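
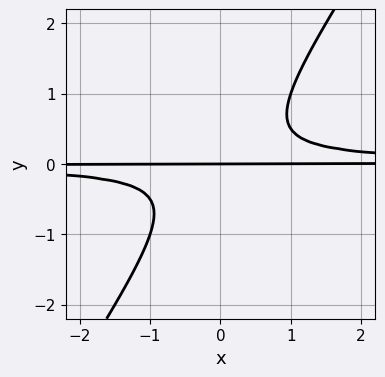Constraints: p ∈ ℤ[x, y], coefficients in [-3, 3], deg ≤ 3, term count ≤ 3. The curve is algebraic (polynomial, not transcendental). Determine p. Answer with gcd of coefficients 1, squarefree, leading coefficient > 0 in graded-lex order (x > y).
Degree: the shape is more complex than any degree-2 curve, so deg p = 3.
Checking where it meets the axes: it meets the y-axis at y = 0 (among the integer gridlines); every point of the x-axis in the box is on the curve.
Assembling these constraints gives the stated polynomial.

3*x*y^2 - 2*y^3 - y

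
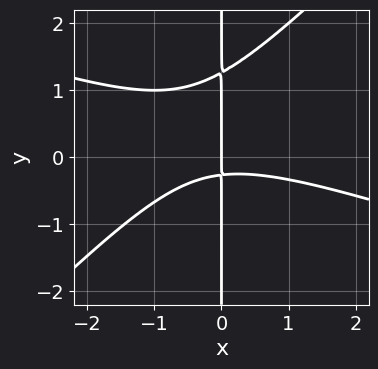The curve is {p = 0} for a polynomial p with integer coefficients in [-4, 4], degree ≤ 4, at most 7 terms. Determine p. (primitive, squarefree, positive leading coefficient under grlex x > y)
x^3 + 2*x^2*y - 3*x*y^2 + 3*x*y + x

(a) The degree is 3 — no degree-2 curve has this shape.
(b) Against the integer gridlines: it meets the x-axis at x = 0 (among the integer gridlines); the visible y-axis segment lies entirely on the curve.
(c) Putting this together gives p.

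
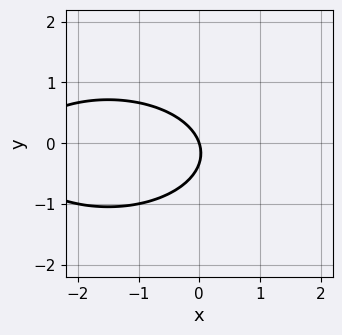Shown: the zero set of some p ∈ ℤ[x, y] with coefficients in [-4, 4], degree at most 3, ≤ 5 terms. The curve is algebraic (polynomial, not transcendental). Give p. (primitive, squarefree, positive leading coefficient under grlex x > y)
x^2 + 3*y^2 + 3*x + y

(a) deg p = 2. No degree-1 curve has this shape.
(b) Against the integer gridlines: it meets the y-axis at y = 0 (among the integer gridlines); it meets the x-axis at x = 0 (among the integer gridlines).
(c) Assembling these constraints gives the stated polynomial.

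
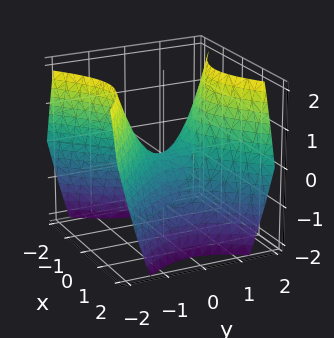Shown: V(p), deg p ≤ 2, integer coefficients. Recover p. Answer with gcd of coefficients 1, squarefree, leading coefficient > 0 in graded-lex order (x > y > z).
x^2 - y^2 + z

(a) deg p = 2.
(b) Symmetries: the y ↦ −y reflection is a symmetry, so y appears only in even powers; it's symmetric under x → −x, forcing even powers of x.
(c) Reading off the gridlines: it crosses the y-axis at the gridline y = 0; one z-axis crossing is at z = 0; it meets the x-axis at x = 0 (among the integer gridlines).
(d) Matching integer coefficients to the picture gives p.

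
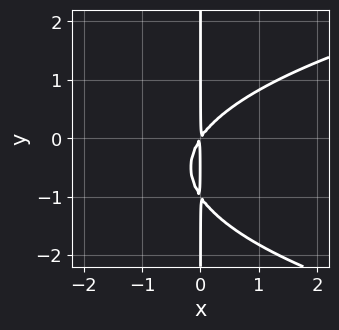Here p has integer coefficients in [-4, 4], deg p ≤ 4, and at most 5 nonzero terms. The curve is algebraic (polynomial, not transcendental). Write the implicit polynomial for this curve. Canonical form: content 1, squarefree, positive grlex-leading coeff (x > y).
2*x*y^2 - 3*x^2 + 2*x*y

(a) Degree: the shape is more complex than any degree-2 curve, so deg p = 3.
(b) From the axis intercepts and sections: the visible y-axis segment lies entirely on the curve.
(c) Assembling these constraints gives the stated polynomial.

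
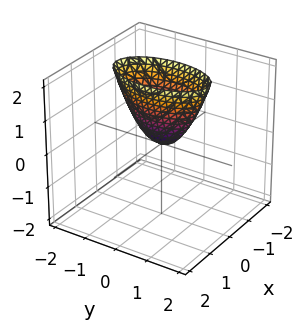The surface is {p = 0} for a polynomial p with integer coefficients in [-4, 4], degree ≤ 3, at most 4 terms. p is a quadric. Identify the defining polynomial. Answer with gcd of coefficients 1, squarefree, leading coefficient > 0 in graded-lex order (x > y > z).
3*x^2 + y^2 - z

1. Degree: a single bowl opening along one axis; a quadric, so deg p = 2.
2. Symmetries: it's symmetric under x → −x, forcing even powers of x; mirror symmetry y ↦ −y ⇒ only even powers of y.
3. Checking where it meets the axes: one z-axis crossing is at z = 0; it crosses the y-axis at the gridline y = 0; it meets the x-axis at x = 0 (among the integer gridlines).
4. Together with the visible shape, these determine p as stated.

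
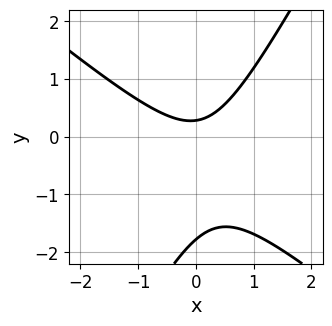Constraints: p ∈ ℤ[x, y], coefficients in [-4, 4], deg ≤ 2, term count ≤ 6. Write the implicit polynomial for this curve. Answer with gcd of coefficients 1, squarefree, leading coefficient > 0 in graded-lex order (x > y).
(a) The degree is 2 — no degree-1 curve has this shape.
(b) Checking where it meets the axes: the curve avoids every integer x-axis point in the box.
(c) These observations pin down the coefficients.

3*x^2 + 2*x*y - 2*y^2 - 3*y + 1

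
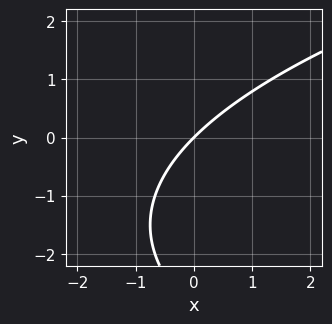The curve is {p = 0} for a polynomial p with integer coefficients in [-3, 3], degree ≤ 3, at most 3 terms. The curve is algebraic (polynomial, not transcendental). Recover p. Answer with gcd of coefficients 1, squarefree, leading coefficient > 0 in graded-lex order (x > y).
y^2 - 3*x + 3*y

First, the degree is 2 — no degree-1 curve has this shape.
Next, against the integer gridlines: one y-axis crossing is at y = 0; one x-axis crossing is at x = 0.
Finally, together with the visible shape, these determine p as stated.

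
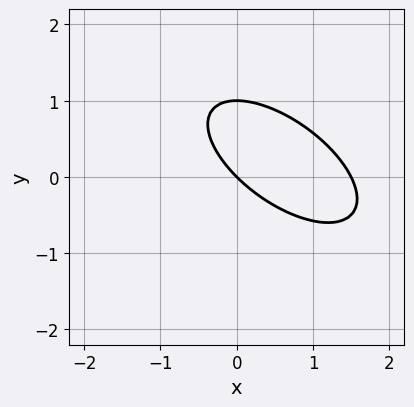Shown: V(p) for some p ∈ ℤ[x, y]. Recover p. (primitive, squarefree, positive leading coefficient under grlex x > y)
1. deg p = 2. No degree-1 curve has this shape.
2. Reading off the gridlines: it meets the x-axis at x = 0 (among the integer gridlines); among the integer gridlines, it crosses the y-axis at y ∈ {0, 1}.
3. Solving for integer coefficients yields p as stated.

2*x^2 + 3*x*y + 3*y^2 - 3*x - 3*y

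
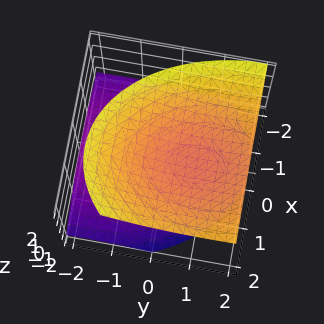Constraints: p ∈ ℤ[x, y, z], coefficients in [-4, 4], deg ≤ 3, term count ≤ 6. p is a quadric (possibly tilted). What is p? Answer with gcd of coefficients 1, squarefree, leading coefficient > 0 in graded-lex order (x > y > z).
2*x^2 - x*z + y^2 - 2*y*z - 3*z^2 + 2

There are 2 components.
Degree: no degree-1 surface has this shape, so deg p = 2.
From the visible intercepts: the surface avoids every integer y-axis point in the box; it misses every integer gridline on the x-axis.
The integer polynomial consistent with all of this is the stated p.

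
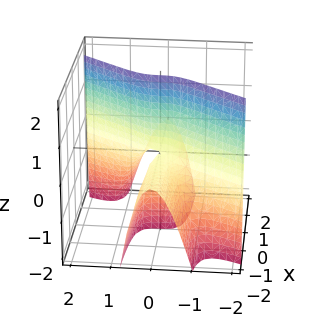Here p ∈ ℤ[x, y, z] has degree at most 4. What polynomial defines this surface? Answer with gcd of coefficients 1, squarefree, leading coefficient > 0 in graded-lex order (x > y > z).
3*x*y^2 - 2*y^3 + x*z

deg p = 3.
From the axis intercepts and sections: the visible z-axis segment lies entirely on the surface; every point of the x-axis in the box is on the surface.
Solving for integer coefficients yields p as stated.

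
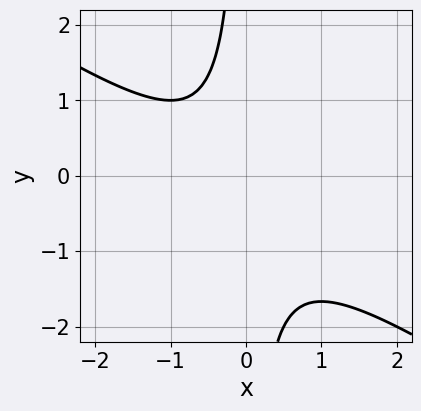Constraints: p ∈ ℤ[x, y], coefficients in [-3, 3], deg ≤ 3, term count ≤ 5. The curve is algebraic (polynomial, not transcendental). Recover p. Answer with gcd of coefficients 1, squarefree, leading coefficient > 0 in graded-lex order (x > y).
2*x^2 + 3*x*y + x + 2

(a) The degree is 2 — the shape is more complex than any degree-1 curve.
(b) From the visible intercepts: the curve avoids every integer x-axis point in the box; it misses every integer gridline on the y-axis.
(c) Fitting integer coefficients to these (and the overall shape) gives p.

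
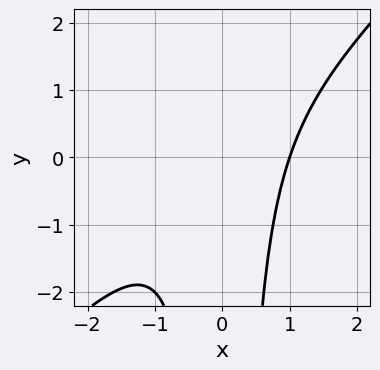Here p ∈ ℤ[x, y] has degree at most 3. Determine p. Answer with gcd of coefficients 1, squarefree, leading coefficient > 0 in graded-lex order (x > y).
x^3 - x^2*y - 1

1. The degree is 3 — the shape is more complex than any degree-2 curve.
2. Reading off the gridlines: one x-axis crossing is at x = 1; it misses every integer gridline on the y-axis.
3. Putting this together gives p.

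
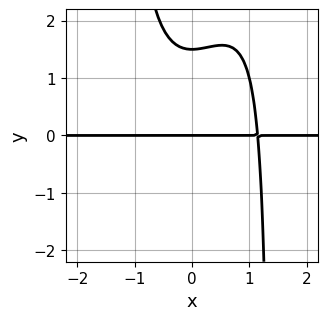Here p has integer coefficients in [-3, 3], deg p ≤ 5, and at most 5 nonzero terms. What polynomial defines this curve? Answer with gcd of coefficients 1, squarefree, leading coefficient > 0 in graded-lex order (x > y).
1. Degree: no degree-3 curve has this shape, so deg p = 4.
2. From the axis intercepts and sections: the visible x-axis segment lies entirely on the curve; it meets the y-axis at y = 0 (among the integer gridlines).
3. These observations pin down the coefficients.

2*x^3*y - x^2*y^2 + 2*y^2 - 3*y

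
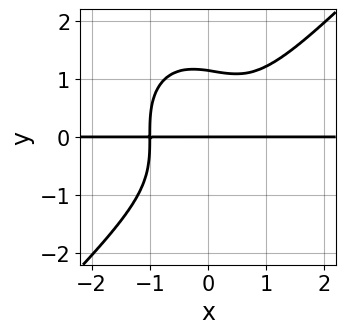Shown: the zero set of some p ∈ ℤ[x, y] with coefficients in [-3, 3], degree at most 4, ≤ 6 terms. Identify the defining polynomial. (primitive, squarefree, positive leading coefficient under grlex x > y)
1. deg p = 4.
2. Against the integer gridlines: every point of the x-axis in the box is on the curve; one y-axis crossing is at y = 0.
3. Putting this together gives p.

3*x^3*y - x^2*y^2 - 2*y^4 - x*y^2 + 3*y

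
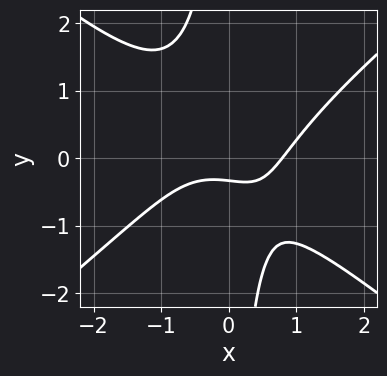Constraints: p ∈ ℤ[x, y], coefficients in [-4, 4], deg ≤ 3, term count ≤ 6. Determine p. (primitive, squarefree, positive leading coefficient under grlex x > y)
2*x^3 - 3*x*y^2 - 3*y - 1

First, the degree is 3 — no degree-2 curve has this shape.
Finally, matching integer coefficients to the picture gives p.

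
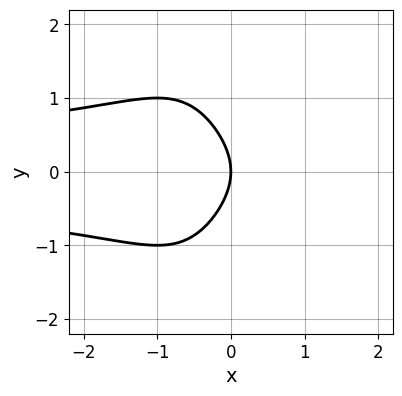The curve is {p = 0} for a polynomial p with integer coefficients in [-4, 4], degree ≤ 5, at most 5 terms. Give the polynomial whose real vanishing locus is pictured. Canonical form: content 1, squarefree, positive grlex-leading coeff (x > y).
2*x^2*y^2 + x*y^2 + 2*y^2 + 3*x

(a) Degree: no degree-3 curve has this shape, so deg p = 4.
(b) Symmetries: it's symmetric under y → −y, forcing even powers of y.
(c) Against the integer gridlines: it crosses the y-axis at the gridline y = 0; it crosses the x-axis at the gridline x = 0.
(d) Together with the visible shape, these determine p as stated.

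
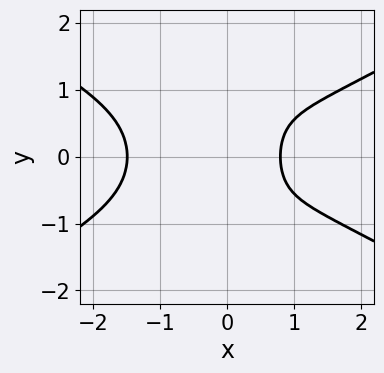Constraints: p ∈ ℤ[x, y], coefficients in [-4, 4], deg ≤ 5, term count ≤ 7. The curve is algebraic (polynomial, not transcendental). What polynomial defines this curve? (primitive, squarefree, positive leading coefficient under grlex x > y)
The degree is 4 — a generic line meets the curve in up to 4 points.
Symmetries: mirror symmetry y ↦ −y ⇒ only even powers of y.
Against the integer gridlines: the curve avoids every integer y-axis point in the box.
Matching integer coefficients to the picture gives p.

x^4 - 3*x^2*y^2 - y^4 + 2*x - 2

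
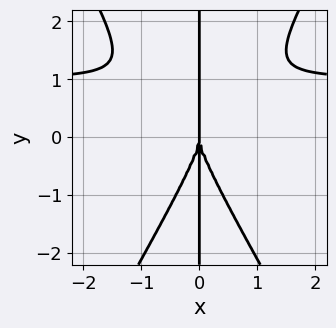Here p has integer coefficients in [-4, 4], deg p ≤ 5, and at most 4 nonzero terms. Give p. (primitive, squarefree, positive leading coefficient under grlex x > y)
1. Degree: the shape is more complex than any degree-3 curve, so deg p = 4.
2. From the visible intercepts: the visible y-axis segment lies entirely on the curve; it crosses the x-axis at the gridline x = 0.
3. Fitting integer coefficients to these (and the overall shape) gives p.

3*x^3*y - x*y^3 - 3*x^3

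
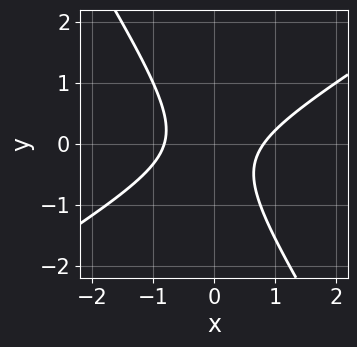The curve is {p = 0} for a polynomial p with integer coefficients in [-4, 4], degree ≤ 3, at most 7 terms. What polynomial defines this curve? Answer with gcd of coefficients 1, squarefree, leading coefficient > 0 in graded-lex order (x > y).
3*x^2 - 3*x*y - 3*y^2 - y - 2

(a) Degree: no degree-1 curve has this shape, so deg p = 2.
(b) From the axis intercepts and sections: the curve avoids every integer y-axis point in the box.
(c) These observations pin down the coefficients.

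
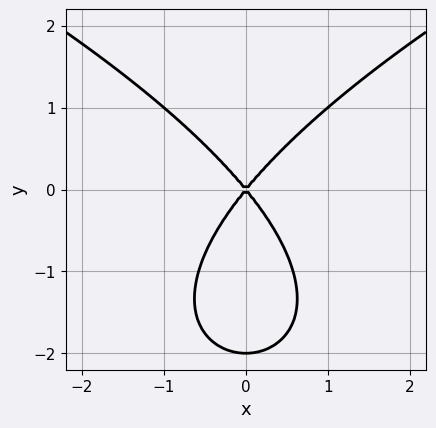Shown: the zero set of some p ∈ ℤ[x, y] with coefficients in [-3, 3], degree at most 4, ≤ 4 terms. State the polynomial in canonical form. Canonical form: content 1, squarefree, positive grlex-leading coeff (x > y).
y^3 - 3*x^2 + 2*y^2

The degree is 3 — no degree-2 curve has this shape.
Symmetries: it's symmetric under x → −x, forcing even powers of x.
Checking where it meets the axes: the y-axis gridline crossings are at y ∈ {-2, 0}; it crosses the x-axis at the gridline x = 0.
Putting this together gives p.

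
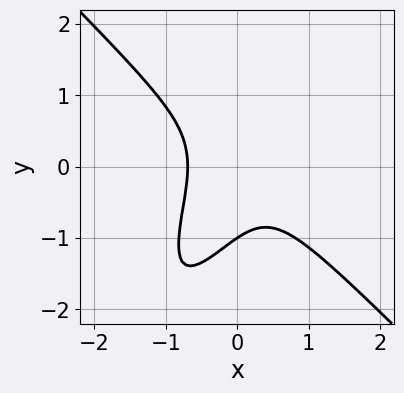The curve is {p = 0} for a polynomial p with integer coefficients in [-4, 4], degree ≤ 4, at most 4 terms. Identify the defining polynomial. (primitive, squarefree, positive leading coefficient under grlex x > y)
Degree: the shape is more complex than any degree-2 curve, so deg p = 3.
Against the integer gridlines: it crosses the y-axis at the gridline y = -1.
Solving for integer coefficients yields p as stated.

3*x^3 - 2*x*y^2 + y^3 + 1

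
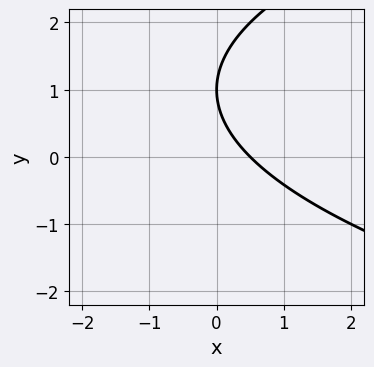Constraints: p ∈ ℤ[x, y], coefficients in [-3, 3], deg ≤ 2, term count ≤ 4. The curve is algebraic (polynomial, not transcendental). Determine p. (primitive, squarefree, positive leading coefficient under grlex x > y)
(a) deg p = 2.
(b) Checking where it meets the axes: it crosses the y-axis at the gridline y = 1.
(c) Putting this together gives p.

y^2 - 2*x - 2*y + 1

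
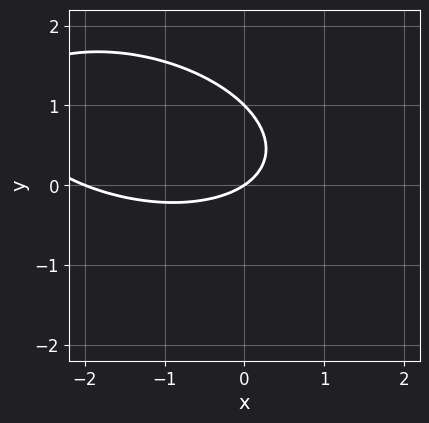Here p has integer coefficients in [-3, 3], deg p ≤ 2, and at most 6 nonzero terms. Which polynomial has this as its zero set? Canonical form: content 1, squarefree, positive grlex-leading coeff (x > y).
x^2 + x*y + 3*y^2 + 2*x - 3*y

(a) Degree: no degree-1 curve has this shape, so deg p = 2.
(b) Checking where it meets the axes: among the integer gridlines, it crosses the x-axis at x ∈ {-2, 0}; the y-axis gridline crossings are at y ∈ {0, 1}.
(c) Fitting integer coefficients to these (and the overall shape) gives p.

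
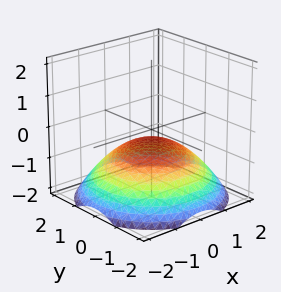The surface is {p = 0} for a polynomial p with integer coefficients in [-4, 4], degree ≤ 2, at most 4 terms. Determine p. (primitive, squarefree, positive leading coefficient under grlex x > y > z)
1. The degree is 2 — the shape is more complex than any degree-1 surface.
2. Symmetries: the z-axis is an axis of rotation, so x and y enter only as x² + y².
3. Against the integer gridlines: a circular section at z = -1 has radius between 1 and 2; it misses every integer gridline on the y-axis; the surface avoids every integer x-axis point in the box.
4. Matching integer coefficients to the picture gives p.

x^2 + y^2 + 3*z + 1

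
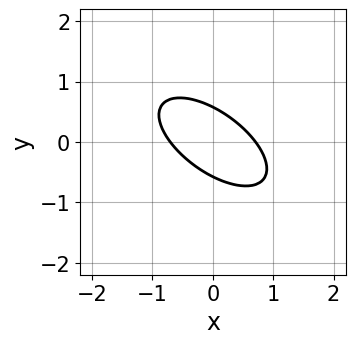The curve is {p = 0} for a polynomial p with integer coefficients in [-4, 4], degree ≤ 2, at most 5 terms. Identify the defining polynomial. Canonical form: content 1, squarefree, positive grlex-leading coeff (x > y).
1. The degree is 2 — a generic line meets the curve in up to 2 points.
2. The integer polynomial consistent with all of this is the stated p.

2*x^2 + 3*x*y + 3*y^2 - 1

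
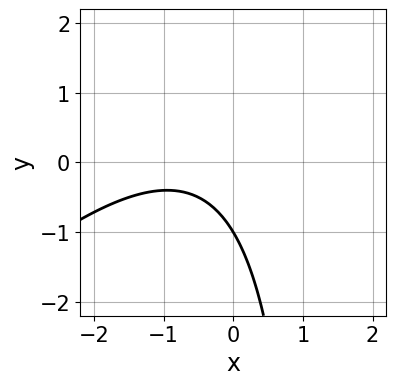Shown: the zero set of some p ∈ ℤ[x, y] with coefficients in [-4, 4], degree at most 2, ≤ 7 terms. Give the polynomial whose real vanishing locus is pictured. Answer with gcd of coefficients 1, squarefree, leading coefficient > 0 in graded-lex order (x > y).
2*x^2 - 2*x*y + 3*x + 3*y + 3

Degree: no degree-1 curve has this shape, so deg p = 2.
From the visible intercepts: it crosses the y-axis at the gridline y = -1; it misses every integer gridline on the x-axis.
Putting this together gives p.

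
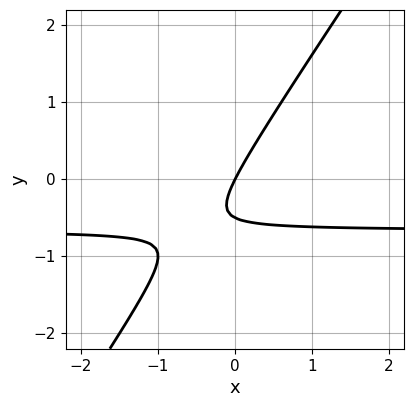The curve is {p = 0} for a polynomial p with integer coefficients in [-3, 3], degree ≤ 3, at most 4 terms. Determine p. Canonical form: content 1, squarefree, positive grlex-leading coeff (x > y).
3*x*y - 2*y^2 + 2*x - y

(a) deg p = 2. A generic line meets the curve in up to 2 points.
(b) From the visible intercepts: it crosses the y-axis at the gridline y = 0; it meets the x-axis at x = 0 (among the integer gridlines).
(c) Putting this together gives p.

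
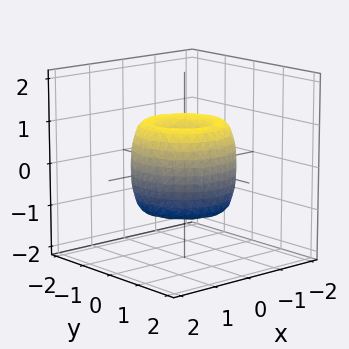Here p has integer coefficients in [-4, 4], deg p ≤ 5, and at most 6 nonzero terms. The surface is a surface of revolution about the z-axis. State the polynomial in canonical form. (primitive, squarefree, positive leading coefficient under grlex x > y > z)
First, the degree is 4 — no degree-3 surface has this shape.
Next, by symmetry, the surface is invariant under rotation about z: p = q(x² + y², z).
Next, observable constraints: it meets the z-axis at z = 0 (among the integer gridlines); it meets the y-axis at y = 0 (among the integer gridlines).
Finally, these observations pin down the coefficients.

2*x^4 + 4*x^2*y^2 + 2*y^4 - 3*x^2 - 3*y^2 + z^2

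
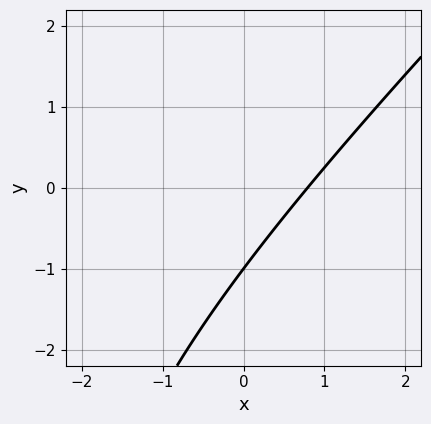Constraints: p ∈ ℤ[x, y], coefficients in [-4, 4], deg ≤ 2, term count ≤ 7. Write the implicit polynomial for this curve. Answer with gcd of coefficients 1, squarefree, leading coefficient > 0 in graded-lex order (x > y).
x^2 - x*y + 3*x - 3*y - 3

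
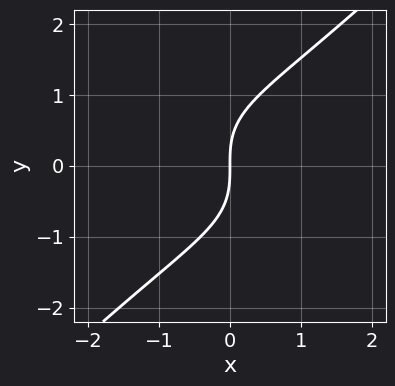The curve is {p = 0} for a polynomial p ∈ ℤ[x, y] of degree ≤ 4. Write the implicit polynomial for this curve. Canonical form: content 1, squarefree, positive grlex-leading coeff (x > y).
The degree is 3 — no degree-2 curve has this shape.
From the visible intercepts: one y-axis crossing is at y = 0; it meets the x-axis at x = 0 (among the integer gridlines).
Putting this together gives p.

x^2*y - y^3 + 2*x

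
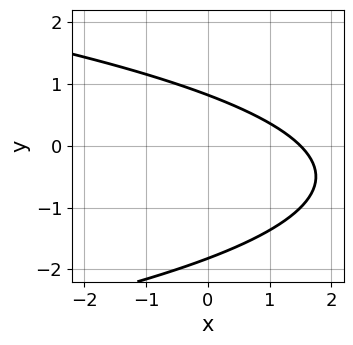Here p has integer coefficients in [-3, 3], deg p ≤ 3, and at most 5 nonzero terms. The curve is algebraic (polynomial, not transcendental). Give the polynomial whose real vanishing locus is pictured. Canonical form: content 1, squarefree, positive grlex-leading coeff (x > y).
2*y^2 + 2*x + 2*y - 3

(a) deg p = 2.
(b) Putting this together gives p.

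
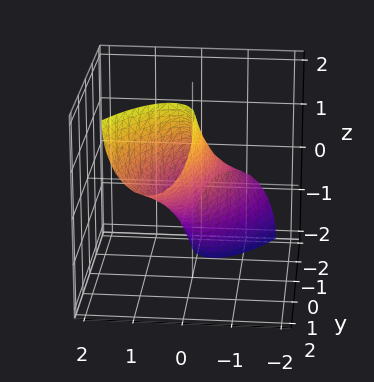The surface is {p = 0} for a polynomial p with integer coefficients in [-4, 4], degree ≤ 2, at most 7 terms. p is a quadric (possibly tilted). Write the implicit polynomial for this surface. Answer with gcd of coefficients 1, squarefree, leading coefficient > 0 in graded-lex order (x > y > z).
3*x^2 - 2*x*y + y^2 - 2*y*z + z^2 - 1

(a) Degree: a generic line meets the surface in up to 2 points, so deg p = 2.
(b) Reading off the gridlines: among the integer gridlines, it crosses the z-axis at z ∈ {-1, 1}; the y-axis gridline crossings are at y ∈ {-1, 1}.
(c) Fitting integer coefficients to these (and the overall shape) gives p.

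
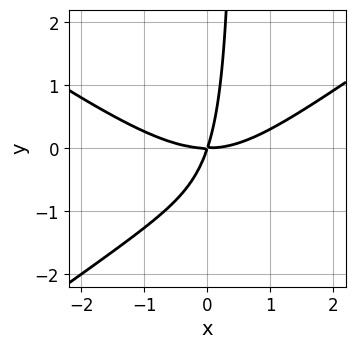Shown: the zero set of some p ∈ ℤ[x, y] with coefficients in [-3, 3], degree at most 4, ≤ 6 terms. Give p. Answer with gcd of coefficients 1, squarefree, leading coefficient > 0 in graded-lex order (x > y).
First, deg p = 3. The shape is more complex than any degree-2 curve.
Next, against the integer gridlines: it crosses the x-axis at the gridline x = 0; one y-axis crossing is at y = 0.
Finally, putting this together gives p.

x^3 - 2*x*y^2 - 3*x*y + y^2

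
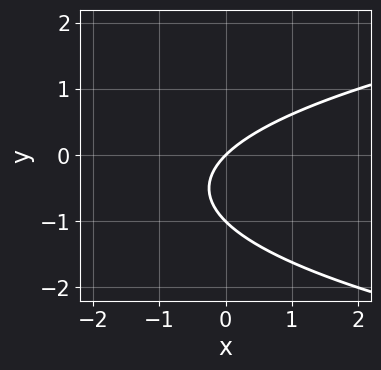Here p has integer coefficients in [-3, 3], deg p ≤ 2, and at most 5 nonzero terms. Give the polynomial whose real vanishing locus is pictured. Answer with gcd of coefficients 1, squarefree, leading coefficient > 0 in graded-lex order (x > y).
y^2 - x + y

(a) The degree is 2 — the shape is more complex than any degree-1 curve.
(b) Checking where it meets the axes: one x-axis crossing is at x = 0; among the integer gridlines, it crosses the y-axis at y ∈ {-1, 0}.
(c) Matching integer coefficients to the picture gives p.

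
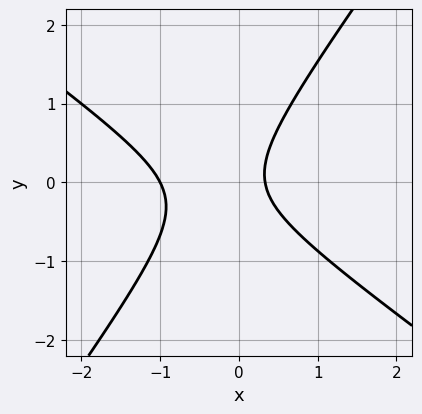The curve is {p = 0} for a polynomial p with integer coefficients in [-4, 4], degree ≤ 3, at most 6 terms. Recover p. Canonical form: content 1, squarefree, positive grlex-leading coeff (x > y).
3*x^2 + 2*x*y - 3*y^2 + 2*x - 1

(a) The degree is 2 — a generic line meets the curve in up to 2 points.
(b) From the axis intercepts and sections: one x-axis crossing is at x = -1; it misses every integer gridline on the y-axis.
(c) Matching integer coefficients to the picture gives p.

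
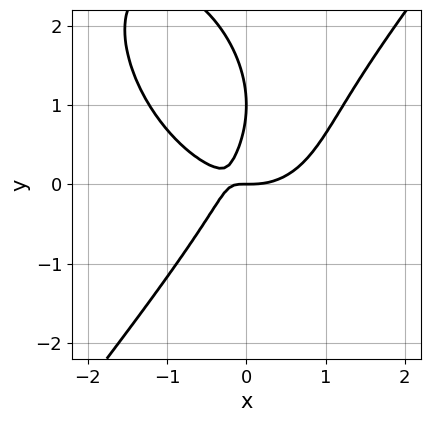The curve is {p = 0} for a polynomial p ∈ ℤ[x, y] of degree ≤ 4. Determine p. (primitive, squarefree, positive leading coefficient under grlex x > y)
2*x^3 - y^3 - 3*x*y + 2*y^2 - y

The degree is 3 — a generic line meets the curve in up to 3 points.
Checking where it meets the axes: it meets the x-axis at x = 0 (among the integer gridlines); among the integer gridlines, it crosses the y-axis at y ∈ {0, 1}.
Assembling these constraints gives the stated polynomial.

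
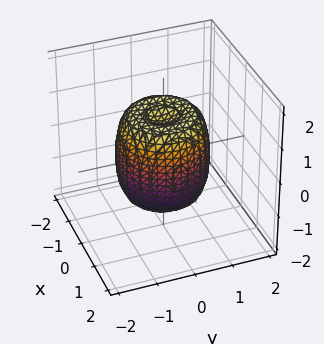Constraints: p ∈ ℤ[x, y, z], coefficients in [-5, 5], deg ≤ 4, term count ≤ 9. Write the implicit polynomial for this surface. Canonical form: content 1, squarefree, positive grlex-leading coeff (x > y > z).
2*x^4 + 4*x^2*y^2 + 2*y^4 - 2*x^2 - 2*y^2 + z^2 - 1

1. The degree is 4 — a generic line meets the surface in up to 4 points.
2. Symmetries: rotational symmetry about the z-axis ⇒ p depends on x, y only through x² + y².
3. From the axis intercepts and sections: a circular section at z = 0 has radius between 1 and 2; among the integer gridlines, it crosses the z-axis at z ∈ {-1, 1}.
4. Putting this together gives p.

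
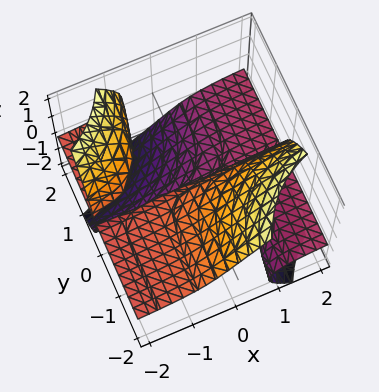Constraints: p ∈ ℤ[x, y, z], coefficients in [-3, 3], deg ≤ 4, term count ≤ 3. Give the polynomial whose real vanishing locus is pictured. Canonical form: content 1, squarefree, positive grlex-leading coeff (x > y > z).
1. I count 3 distinct pieces. Treating them together as one polynomial.
2. deg p = 3. No degree-2 surface has this shape.
3. Checking where it meets the axes: one y-axis crossing is at y = 0; every point of the x-axis in the box is on the surface.
4. Assembling these constraints gives the stated polynomial.

2*x*y*z + z^3 + y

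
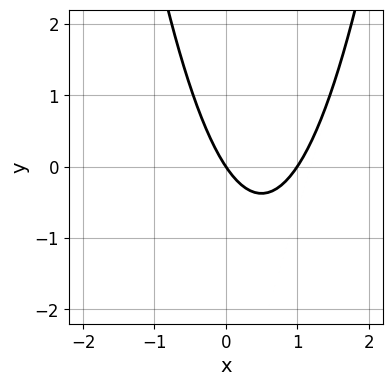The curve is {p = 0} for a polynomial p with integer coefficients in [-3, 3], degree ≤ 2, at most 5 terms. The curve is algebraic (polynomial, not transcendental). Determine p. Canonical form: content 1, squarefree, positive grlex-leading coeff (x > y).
3*x^2 - 3*x - 2*y

1. Degree: no degree-1 curve has this shape, so deg p = 2.
2. Checking where it meets the axes: one y-axis crossing is at y = 0; the x-axis gridline crossings are at x ∈ {0, 1}.
3. Together with the visible shape, these determine p as stated.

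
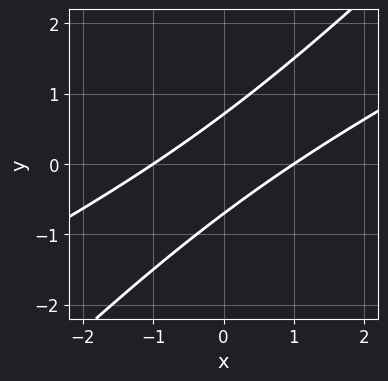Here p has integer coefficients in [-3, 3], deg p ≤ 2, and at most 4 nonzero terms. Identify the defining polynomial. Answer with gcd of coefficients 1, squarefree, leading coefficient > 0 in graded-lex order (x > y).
1. Degree: the shape is more complex than any degree-1 curve, so deg p = 2.
2. Against the integer gridlines: among the integer gridlines, it crosses the x-axis at x ∈ {-1, 1}.
3. The integer polynomial consistent with all of this is the stated p.

x^2 - 3*x*y + 2*y^2 - 1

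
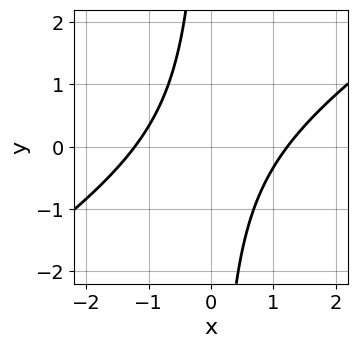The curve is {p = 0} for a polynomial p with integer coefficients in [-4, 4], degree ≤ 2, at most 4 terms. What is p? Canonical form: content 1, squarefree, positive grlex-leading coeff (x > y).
First, the degree is 2 — the shape is more complex than any degree-1 curve.
Then, reading off the gridlines: no y-intercept at any integer in the box.
Finally, assembling these constraints gives the stated polynomial.

2*x^2 - 3*x*y - 3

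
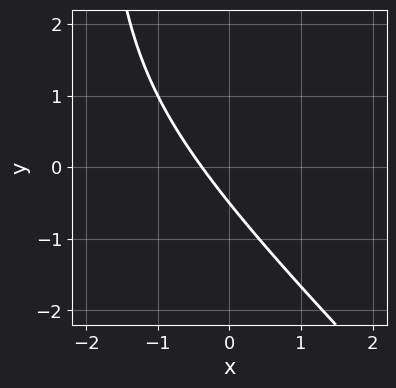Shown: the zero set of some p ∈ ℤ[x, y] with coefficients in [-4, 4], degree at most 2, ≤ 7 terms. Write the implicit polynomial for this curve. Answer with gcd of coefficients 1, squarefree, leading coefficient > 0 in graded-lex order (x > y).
Degree: a generic line meets the curve in up to 2 points, so deg p = 2.
Putting this together gives p.

x^2 + x*y + 3*x + 2*y + 1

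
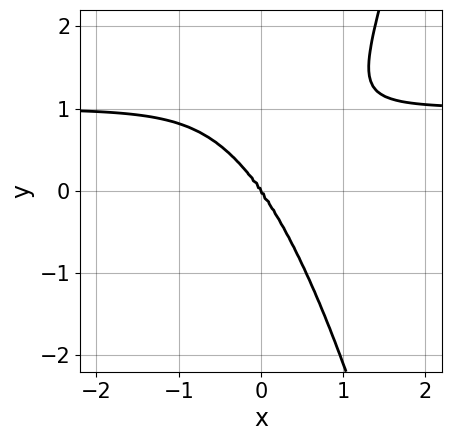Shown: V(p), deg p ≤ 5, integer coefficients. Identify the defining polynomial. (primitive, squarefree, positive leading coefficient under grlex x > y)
(a) deg p = 4.
(b) Reading off the gridlines: it meets the x-axis at x = 0 (among the integer gridlines); it meets the y-axis at y = 0 (among the integer gridlines).
(c) The integer polynomial consistent with all of this is the stated p.

3*x^3*y - 3*x^3 - y^3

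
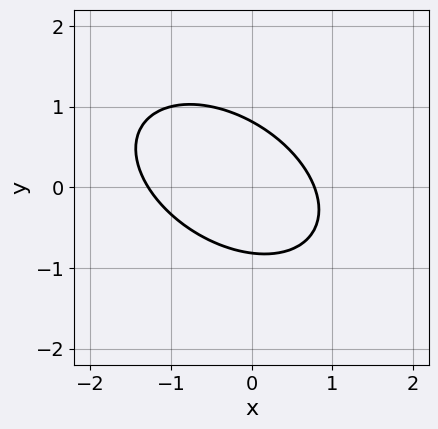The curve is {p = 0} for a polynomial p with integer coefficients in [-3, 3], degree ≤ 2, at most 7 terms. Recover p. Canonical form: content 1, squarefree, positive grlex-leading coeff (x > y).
deg p = 2. A generic line meets the curve in up to 2 points.
Solving for integer coefficients yields p as stated.

2*x^2 + 2*x*y + 3*y^2 + x - 2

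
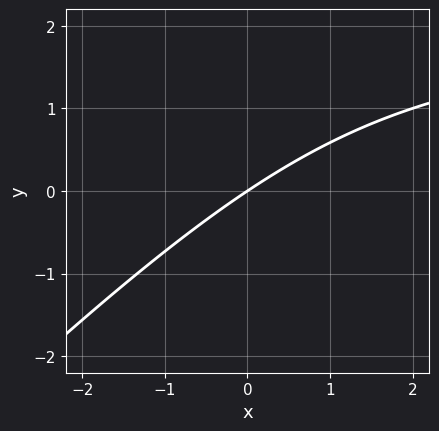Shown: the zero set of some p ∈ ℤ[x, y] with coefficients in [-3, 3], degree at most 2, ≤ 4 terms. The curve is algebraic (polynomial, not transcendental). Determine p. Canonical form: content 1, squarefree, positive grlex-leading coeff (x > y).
First, the degree is 2 — the shape is more complex than any degree-1 curve.
Then, from the axis intercepts and sections: one x-axis crossing is at x = 0; it crosses the y-axis at the gridline y = 0.
Finally, assembling these constraints gives the stated polynomial.

x*y - y^2 - 2*x + 3*y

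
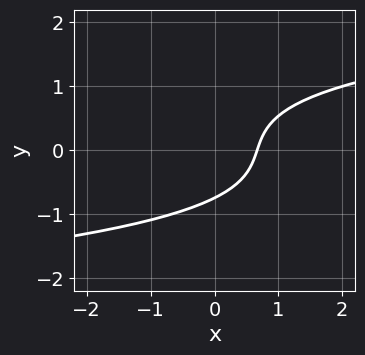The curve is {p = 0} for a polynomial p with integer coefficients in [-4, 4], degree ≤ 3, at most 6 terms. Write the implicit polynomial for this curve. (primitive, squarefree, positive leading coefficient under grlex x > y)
3*y^3 - 3*x + y + 2

The degree is 3 — no degree-2 curve has this shape.
Putting this together gives p.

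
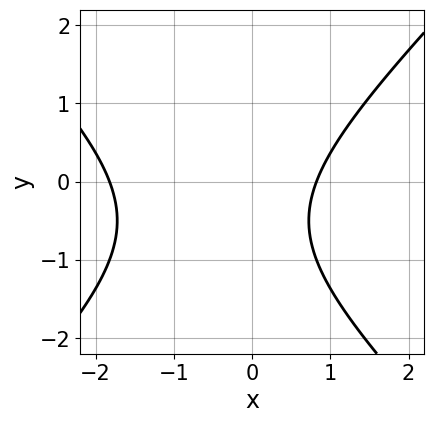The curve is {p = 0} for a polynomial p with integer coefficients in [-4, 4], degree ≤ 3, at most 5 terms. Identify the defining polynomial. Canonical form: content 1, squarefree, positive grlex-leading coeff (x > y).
2*x^2 - 2*y^2 + 2*x - 2*y - 3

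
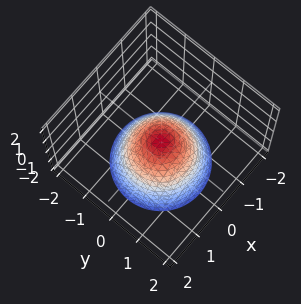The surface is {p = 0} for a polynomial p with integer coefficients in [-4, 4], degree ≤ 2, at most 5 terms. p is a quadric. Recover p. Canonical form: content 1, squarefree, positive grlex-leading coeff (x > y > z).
x^2 + y^2 + z

1. The degree is 2 — a paraboloid; a quadric.
2. Symmetry: every cross-section ⟂ z is a circle, so x, y appear only via x² + y².
3. Observable constraints: a circular section at z = -1 has radius exactly 1; it meets the y-axis at y = 0 (among the integer gridlines).
4. Matching integer coefficients to the picture gives p.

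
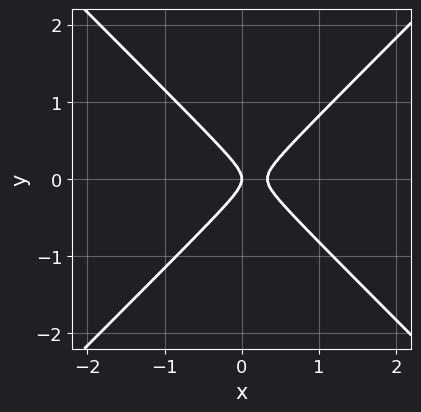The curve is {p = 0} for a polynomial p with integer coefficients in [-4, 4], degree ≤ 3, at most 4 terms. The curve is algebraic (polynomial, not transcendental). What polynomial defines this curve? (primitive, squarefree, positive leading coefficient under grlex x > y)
3*x^2 - 3*y^2 - x

First, deg p = 2. A generic line meets the curve in up to 2 points.
Next, symmetries: it's symmetric under y → −y, forcing even powers of y.
Next, observable constraints: it meets the x-axis at x = 0 (among the integer gridlines); it meets the y-axis at y = 0 (among the integer gridlines).
Finally, putting this together gives p.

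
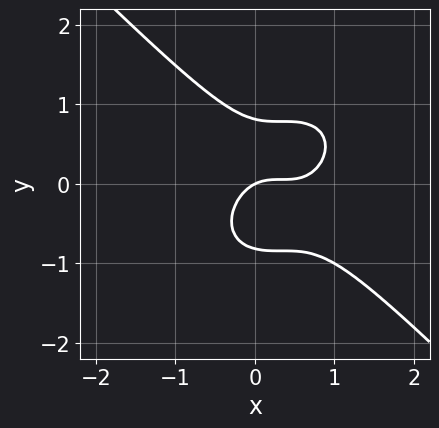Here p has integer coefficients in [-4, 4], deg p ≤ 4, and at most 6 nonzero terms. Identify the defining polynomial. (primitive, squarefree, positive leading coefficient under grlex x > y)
Degree: the shape is more complex than any degree-2 curve, so deg p = 3.
Observable constraints: one x-axis crossing is at x = 0; it meets the y-axis at y = 0 (among the integer gridlines).
The integer polynomial consistent with all of this is the stated p.

3*x^3 + 3*y^3 - 3*x^2 + x - 2*y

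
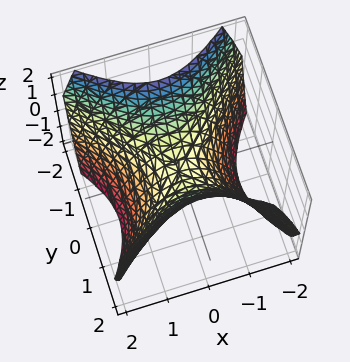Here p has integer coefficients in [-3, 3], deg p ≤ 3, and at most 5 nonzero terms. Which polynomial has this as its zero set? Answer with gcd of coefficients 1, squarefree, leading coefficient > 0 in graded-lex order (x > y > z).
x^2 - y^2 + z

First, deg p = 2. A saddle surface; a quadric.
Then, symmetries: mirror symmetry x ↦ −x ⇒ only even powers of x; mirror symmetry y ↦ −y ⇒ only even powers of y.
Next, against the integer gridlines: it crosses the y-axis at the gridline y = 0; it meets the z-axis at z = 0 (among the integer gridlines); it crosses the x-axis at the gridline x = 0.
Finally, solving for integer coefficients yields p as stated.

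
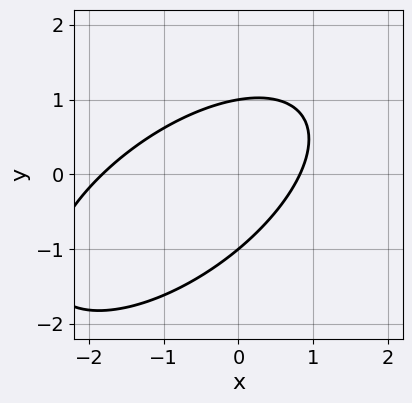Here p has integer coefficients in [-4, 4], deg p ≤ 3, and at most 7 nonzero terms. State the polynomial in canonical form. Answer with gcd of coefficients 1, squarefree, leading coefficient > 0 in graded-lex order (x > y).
2*x^2 - 3*x*y + 3*y^2 + 2*x - 3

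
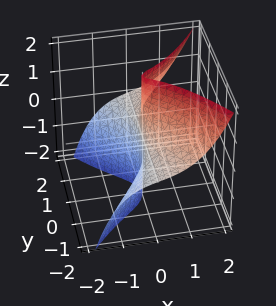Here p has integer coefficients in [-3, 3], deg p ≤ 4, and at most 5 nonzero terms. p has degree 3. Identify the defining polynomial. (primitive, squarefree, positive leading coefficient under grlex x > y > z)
(a) The degree is 3 — the shape is more complex than any degree-2 surface.
(b) Observable constraints: every point of the z-axis in the box is on the surface; every point of the y-axis in the box is on the surface.
(c) Together with the visible shape, these determine p as stated.

2*x^3 - 2*y^2*z - x*z + 3*x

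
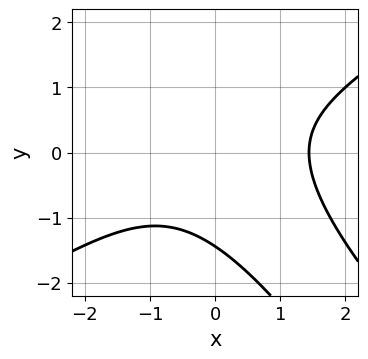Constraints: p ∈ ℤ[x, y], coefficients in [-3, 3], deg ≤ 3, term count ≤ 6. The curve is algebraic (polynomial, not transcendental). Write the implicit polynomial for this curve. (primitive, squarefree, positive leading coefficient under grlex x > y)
(a) deg p = 3. No degree-2 curve has this shape.
(b) Solving for integer coefficients yields p as stated.

x^3 - 2*x*y^2 - y^3 - 3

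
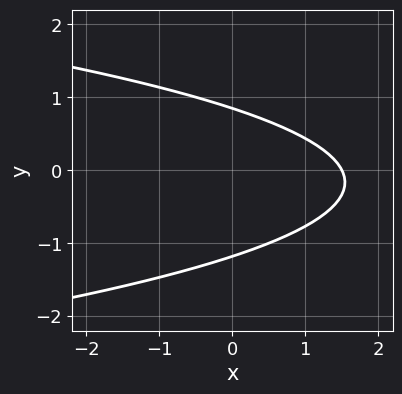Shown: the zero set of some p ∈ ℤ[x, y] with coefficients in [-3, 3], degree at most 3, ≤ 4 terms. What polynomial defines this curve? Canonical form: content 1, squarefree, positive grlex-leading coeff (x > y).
3*y^2 + 2*x + y - 3

(a) deg p = 2. A generic line meets the curve in up to 2 points.
(b) Putting this together gives p.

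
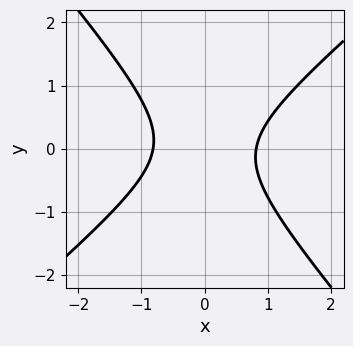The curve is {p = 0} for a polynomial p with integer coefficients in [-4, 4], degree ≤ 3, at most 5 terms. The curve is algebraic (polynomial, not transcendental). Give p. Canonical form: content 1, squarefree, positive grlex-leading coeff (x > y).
3*x^2 - x*y - 3*y^2 - 2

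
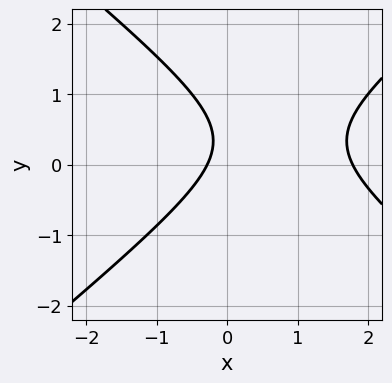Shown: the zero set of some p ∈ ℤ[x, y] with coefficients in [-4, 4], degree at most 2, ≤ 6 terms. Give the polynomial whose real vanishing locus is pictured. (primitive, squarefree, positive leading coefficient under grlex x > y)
(a) The degree is 2 — a generic line meets the curve in up to 2 points.
(b) From the axis intercepts and sections: the curve avoids every integer y-axis point in the box.
(c) Putting this together gives p.

2*x^2 - 3*y^2 - 3*x + 2*y - 1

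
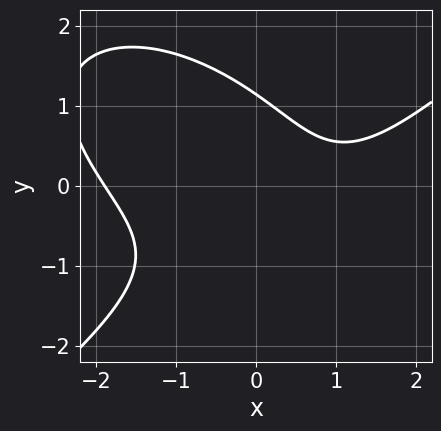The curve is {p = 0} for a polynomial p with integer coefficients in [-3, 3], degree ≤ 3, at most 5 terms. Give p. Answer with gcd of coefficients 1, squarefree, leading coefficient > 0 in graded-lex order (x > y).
x^3 - 2*y^3 - 3*x*y - 2*x + 3

deg p = 3.
Solving for integer coefficients yields p as stated.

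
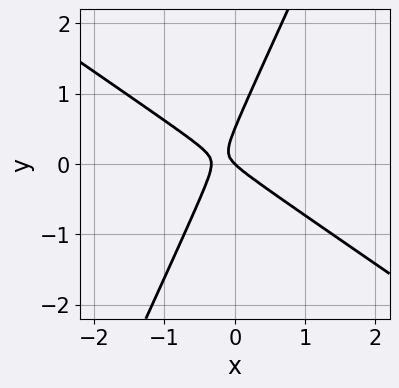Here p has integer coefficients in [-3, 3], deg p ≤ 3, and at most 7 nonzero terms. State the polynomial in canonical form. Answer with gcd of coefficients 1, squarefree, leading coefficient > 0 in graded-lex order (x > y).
3*x^2 + 3*x*y - 2*y^2 + x + y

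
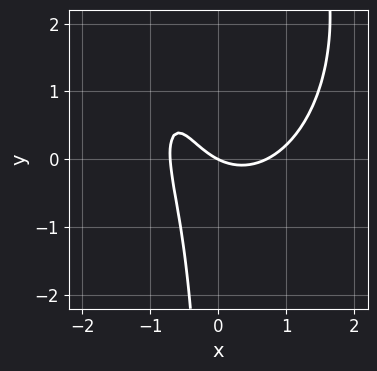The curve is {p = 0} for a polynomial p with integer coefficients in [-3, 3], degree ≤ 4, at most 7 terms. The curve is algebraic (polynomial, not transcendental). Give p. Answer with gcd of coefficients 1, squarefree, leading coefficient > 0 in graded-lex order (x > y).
2*x^3 + x*y^2 - 3*x*y - x - 2*y

1. The degree is 3 — no degree-2 curve has this shape.
2. Against the integer gridlines: it meets the x-axis at x = 0 (among the integer gridlines); one y-axis crossing is at y = 0.
3. Together with the visible shape, these determine p as stated.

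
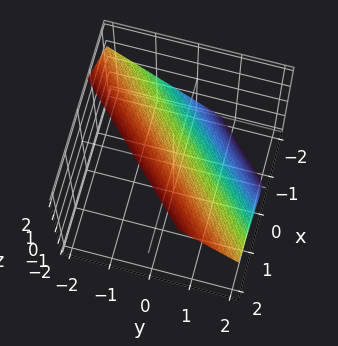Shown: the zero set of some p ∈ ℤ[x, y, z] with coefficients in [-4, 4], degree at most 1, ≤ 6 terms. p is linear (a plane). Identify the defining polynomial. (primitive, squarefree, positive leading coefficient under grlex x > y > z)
First, the degree is 1 — the surface is flat (a plane).
Finally, matching integer coefficients to the picture gives p.

3*x - 3*y - 3*z + 2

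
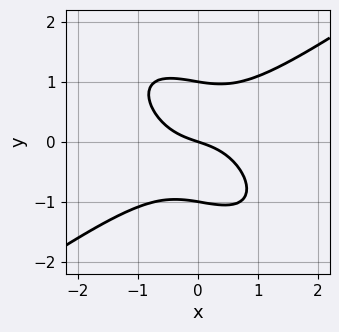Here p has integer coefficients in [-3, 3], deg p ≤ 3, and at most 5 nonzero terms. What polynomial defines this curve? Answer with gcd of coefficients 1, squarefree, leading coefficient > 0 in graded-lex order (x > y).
(a) The degree is 3 — a generic line meets the curve in up to 3 points.
(b) Observable constraints: it crosses the x-axis at the gridline x = 0; among the integer gridlines, it crosses the y-axis at y ∈ {-1, 0, 1}.
(c) Solving for integer coefficients yields p as stated.

2*x^3 - 2*x*y^2 - 3*y^3 + x + 3*y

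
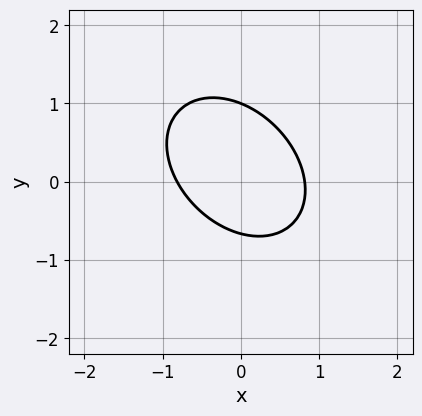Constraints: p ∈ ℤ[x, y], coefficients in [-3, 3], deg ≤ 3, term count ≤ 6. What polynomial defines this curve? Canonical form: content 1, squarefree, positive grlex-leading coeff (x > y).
(a) Degree: the shape is more complex than any degree-1 curve, so deg p = 2.
(b) From the axis intercepts and sections: one y-axis crossing is at y = 1.
(c) Assembling these constraints gives the stated polynomial.

3*x^2 + 2*x*y + 3*y^2 - y - 2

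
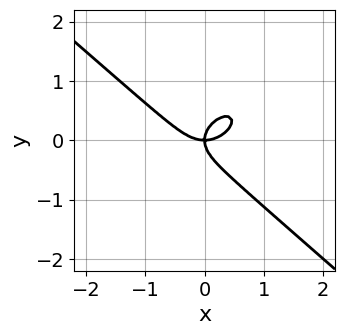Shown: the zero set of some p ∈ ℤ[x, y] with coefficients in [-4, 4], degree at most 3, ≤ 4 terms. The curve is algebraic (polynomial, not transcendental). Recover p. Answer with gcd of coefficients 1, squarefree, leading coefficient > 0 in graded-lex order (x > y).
2*x^3 + 3*y^3 - 2*x*y

Degree: a generic line meets the curve in up to 3 points, so deg p = 3.
From the axis intercepts and sections: it crosses the y-axis at the gridline y = 0; one x-axis crossing is at x = 0.
Putting this together gives p.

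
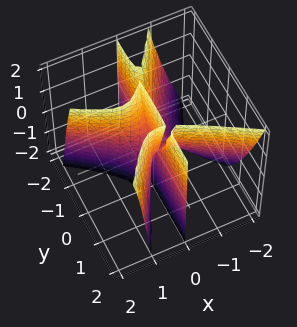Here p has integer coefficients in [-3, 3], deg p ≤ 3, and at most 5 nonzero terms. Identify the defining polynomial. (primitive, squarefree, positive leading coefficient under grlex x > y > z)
There are 2 components. They look like related sheets of one shape, so recover p as a whole.
The degree is 3 — no degree-2 surface has this shape.
From the visible intercepts: it crosses the x-axis at the gridline x = 0; the visible y-axis segment lies entirely on the surface; the visible z-axis segment lies entirely on the surface.
Matching integer coefficients to the picture gives p.

3*x^3 + 3*x^2*y - 2*x^2*z - 3*x*y^2 + x*z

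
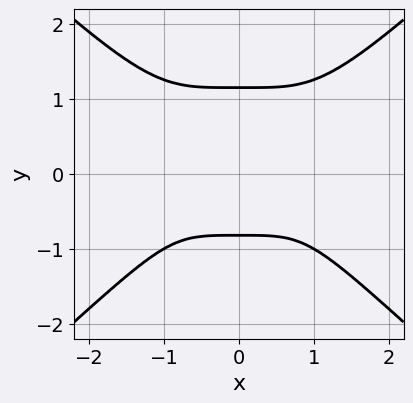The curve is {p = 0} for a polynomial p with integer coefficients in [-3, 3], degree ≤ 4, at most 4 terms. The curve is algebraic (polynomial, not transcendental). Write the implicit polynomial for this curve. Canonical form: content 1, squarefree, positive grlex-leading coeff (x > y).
1. The degree is 4 — a generic line meets the curve in up to 4 points.
2. Symmetries: mirror symmetry x ↦ −x ⇒ only even powers of x.
3. From the axis intercepts and sections: it misses every integer gridline on the x-axis.
4. These observations pin down the coefficients.

2*x^4 - 3*y^4 + 2*y + 3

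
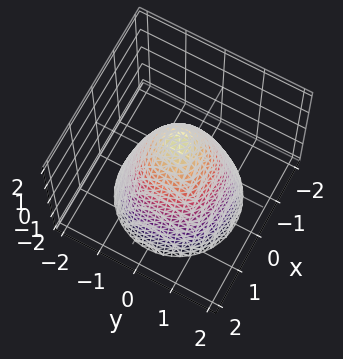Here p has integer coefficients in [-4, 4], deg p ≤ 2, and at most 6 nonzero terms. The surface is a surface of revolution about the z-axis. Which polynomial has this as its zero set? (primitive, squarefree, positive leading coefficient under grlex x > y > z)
First, degree: the shape is more complex than any degree-1 surface, so deg p = 2.
Then, symmetries: rotational symmetry about the z-axis ⇒ p depends on x, y only through x² + y².
Then, checking where it meets the axes: a circular section at z = -2 has radius between 1 and 2; the y-axis gridline crossings are at y ∈ {-1, 1}; among the integer gridlines, it crosses the x-axis at x ∈ {-1, 1}.
Finally, putting this together gives p.

3*x^2 + 3*y^2 + 2*z - 3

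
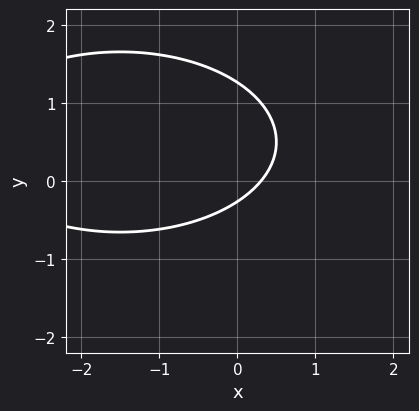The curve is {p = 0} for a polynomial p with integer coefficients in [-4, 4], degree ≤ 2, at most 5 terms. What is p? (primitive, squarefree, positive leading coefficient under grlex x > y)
x^2 + 3*y^2 + 3*x - 3*y - 1

1. Degree: no degree-1 curve has this shape, so deg p = 2.
2. Solving for integer coefficients yields p as stated.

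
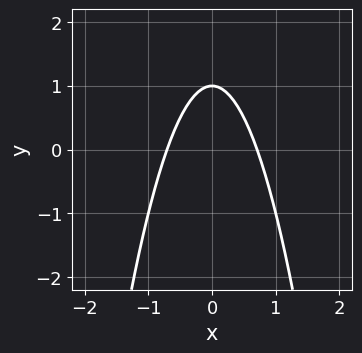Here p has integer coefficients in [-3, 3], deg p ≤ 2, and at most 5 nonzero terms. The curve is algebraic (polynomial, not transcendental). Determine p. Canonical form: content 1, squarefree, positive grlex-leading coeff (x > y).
(a) The degree is 2 — the shape is more complex than any degree-1 curve.
(b) Symmetries: it's symmetric under x → −x, forcing even powers of x.
(c) Reading off the gridlines: it crosses the y-axis at the gridline y = 1.
(d) The integer polynomial consistent with all of this is the stated p.

2*x^2 + y - 1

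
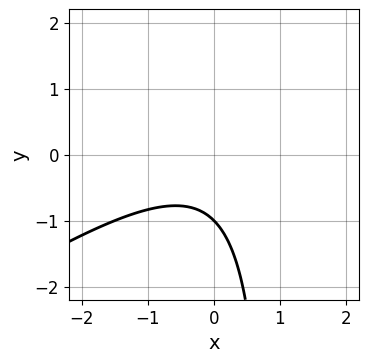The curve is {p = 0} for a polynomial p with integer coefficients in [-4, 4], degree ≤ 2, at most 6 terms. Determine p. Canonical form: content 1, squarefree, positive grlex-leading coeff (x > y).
2*x^2 - 3*x*y + 3*y + 3

(a) The degree is 2 — the shape is more complex than any degree-1 curve.
(b) From the axis intercepts and sections: the curve avoids every integer x-axis point in the box; one y-axis crossing is at y = -1.
(c) Solving for integer coefficients yields p as stated.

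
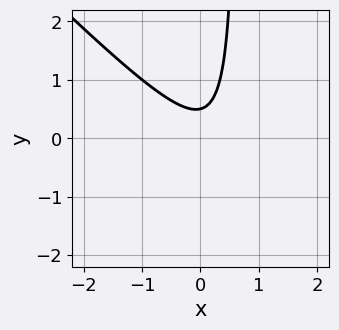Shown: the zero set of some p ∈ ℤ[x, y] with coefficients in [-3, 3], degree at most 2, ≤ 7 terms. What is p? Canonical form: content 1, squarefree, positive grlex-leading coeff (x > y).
3*x^2 + 3*x*y - x - 2*y + 1

The degree is 2 — the shape is more complex than any degree-1 curve.
Reading off the gridlines: no x-intercept at any integer in the box.
Solving for integer coefficients yields p as stated.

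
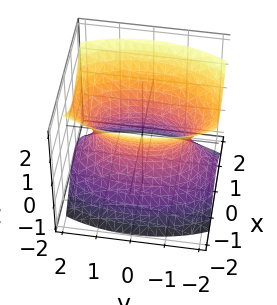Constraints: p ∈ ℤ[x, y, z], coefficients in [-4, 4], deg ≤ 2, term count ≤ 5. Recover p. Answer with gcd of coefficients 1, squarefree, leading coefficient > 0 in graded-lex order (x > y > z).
3*x^2 + y^2 - 2*z^2 - 2

First, the degree is 2 — one connected sheet with a waist; a quadric.
Next, symmetries: it's symmetric under x → −x, forcing even powers of x; it's symmetric under z → −z, forcing even powers of z; the y ↦ −y reflection is a symmetry, so y appears only in even powers.
Next, against the integer gridlines: it misses every integer gridline on the z-axis.
Finally, putting this together gives p.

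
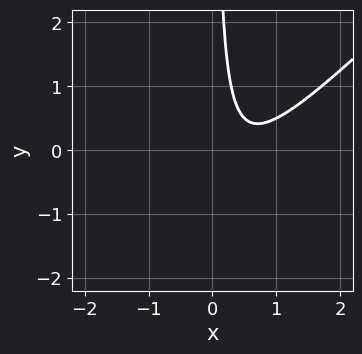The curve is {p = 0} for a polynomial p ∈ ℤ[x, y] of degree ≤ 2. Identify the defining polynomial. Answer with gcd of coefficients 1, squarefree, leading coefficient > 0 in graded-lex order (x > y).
deg p = 2.
From the axis intercepts and sections: no y-intercept at any integer in the box; the curve avoids every integer x-axis point in the box.
The integer polynomial consistent with all of this is the stated p.

2*x^2 - 2*x*y - 2*x + 1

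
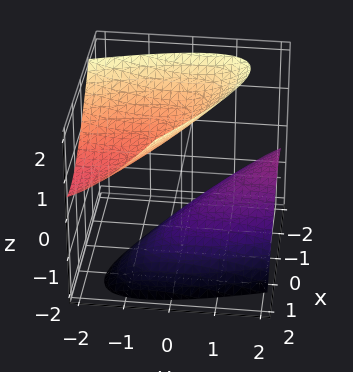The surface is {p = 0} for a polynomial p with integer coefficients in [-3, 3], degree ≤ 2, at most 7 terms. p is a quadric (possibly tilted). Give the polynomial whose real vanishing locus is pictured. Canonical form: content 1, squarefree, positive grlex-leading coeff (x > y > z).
1. The picture has 2 separate pieces. Treating them together as one polynomial.
2. deg p = 2. No degree-1 surface has this shape.
3. Reading off the gridlines: no y-intercept at any integer in the box; the surface avoids every integer x-axis point in the box.
4. Matching integer coefficients to the picture gives p.

2*x^2 + 3*x*y + y^2 + 2*y*z - 2*z^2 + 3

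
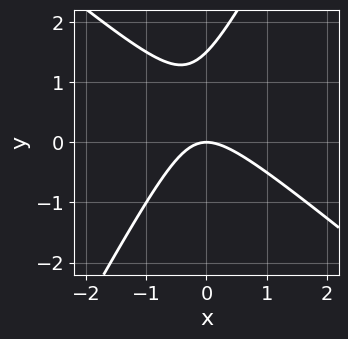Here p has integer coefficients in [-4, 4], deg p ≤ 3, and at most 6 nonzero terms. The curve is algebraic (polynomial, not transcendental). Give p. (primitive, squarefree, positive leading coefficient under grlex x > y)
3*x^2 + 2*x*y - 2*y^2 + 3*y

1. deg p = 2. The shape is more complex than any degree-1 curve.
2. Reading off the gridlines: it meets the y-axis at y = 0 (among the integer gridlines); one x-axis crossing is at x = 0.
3. These observations pin down the coefficients.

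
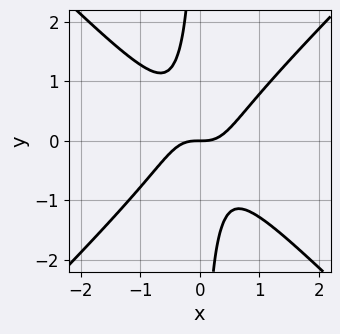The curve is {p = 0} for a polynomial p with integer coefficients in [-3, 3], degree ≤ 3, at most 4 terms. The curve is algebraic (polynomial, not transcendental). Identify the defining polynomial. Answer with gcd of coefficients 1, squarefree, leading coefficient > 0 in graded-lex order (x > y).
1. deg p = 3. The shape is more complex than any degree-2 curve.
2. From the axis intercepts and sections: it meets the x-axis at x = 0 (among the integer gridlines); it meets the y-axis at y = 0 (among the integer gridlines).
3. Fitting integer coefficients to these (and the overall shape) gives p.

2*x^3 - 2*x*y^2 - y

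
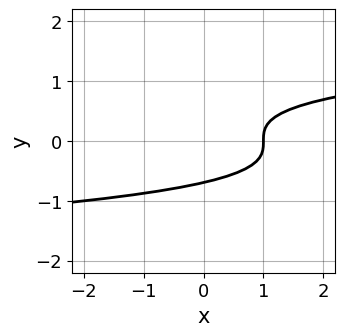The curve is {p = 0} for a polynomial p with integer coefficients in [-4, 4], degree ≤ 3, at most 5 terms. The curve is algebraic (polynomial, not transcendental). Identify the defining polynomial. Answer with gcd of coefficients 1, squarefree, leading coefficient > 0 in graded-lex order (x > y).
3*y^3 - x + 1

1. The degree is 3 — a generic line meets the curve in up to 3 points.
2. Checking where it meets the axes: one x-axis crossing is at x = 1.
3. Assembling these constraints gives the stated polynomial.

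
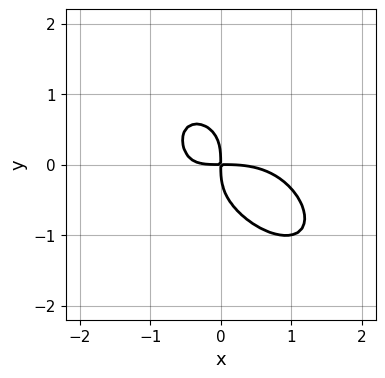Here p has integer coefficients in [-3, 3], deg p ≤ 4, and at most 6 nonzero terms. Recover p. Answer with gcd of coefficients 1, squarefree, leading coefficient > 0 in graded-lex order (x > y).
First, deg p = 4. A generic line meets the curve in up to 4 points.
Finally, solving for integer coefficients yields p as stated.

x^4 - x^3*y + 2*y^4 + 2*x^2*y + 2*x*y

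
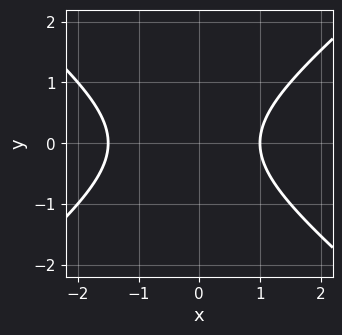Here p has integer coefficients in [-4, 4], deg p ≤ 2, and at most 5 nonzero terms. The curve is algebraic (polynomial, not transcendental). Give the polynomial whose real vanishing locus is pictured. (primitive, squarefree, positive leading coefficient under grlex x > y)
2*x^2 - 3*y^2 + x - 3

Degree: a generic line meets the curve in up to 2 points, so deg p = 2.
Symmetries: the y ↦ −y reflection is a symmetry, so y appears only in even powers.
From the axis intercepts and sections: the curve avoids every integer y-axis point in the box; it meets the x-axis at x = 1 (among the integer gridlines).
Fitting integer coefficients to these (and the overall shape) gives p.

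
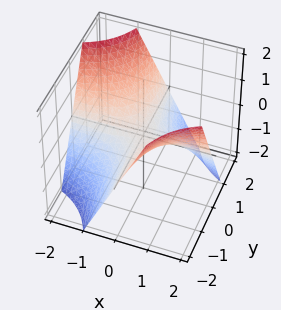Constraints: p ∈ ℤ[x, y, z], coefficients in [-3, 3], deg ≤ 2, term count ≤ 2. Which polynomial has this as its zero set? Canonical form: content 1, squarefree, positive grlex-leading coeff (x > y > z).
1. Degree: a saddle surface; a quadric, so deg p = 2.
2. Observable constraints: the visible x-axis segment lies entirely on the surface; it meets the z-axis at z = 0 (among the integer gridlines); the visible y-axis segment lies entirely on the surface.
3. The integer polynomial consistent with all of this is the stated p.

x*y + z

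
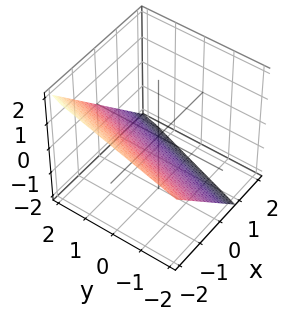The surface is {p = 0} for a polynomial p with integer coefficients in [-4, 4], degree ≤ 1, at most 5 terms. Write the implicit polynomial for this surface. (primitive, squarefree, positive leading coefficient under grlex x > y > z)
3*x - y + 3*z + 2

(a) Degree: the surface is flat (a plane), so deg p = 1.
(b) From the visible intercepts: one y-axis crossing is at y = 2.
(c) Together with the visible shape, these determine p as stated.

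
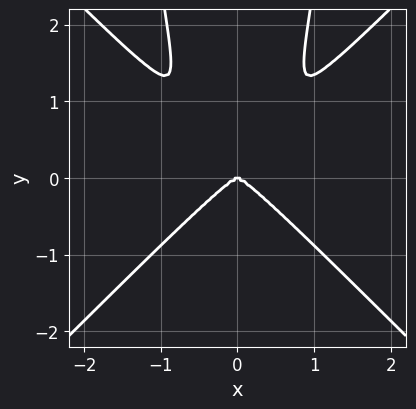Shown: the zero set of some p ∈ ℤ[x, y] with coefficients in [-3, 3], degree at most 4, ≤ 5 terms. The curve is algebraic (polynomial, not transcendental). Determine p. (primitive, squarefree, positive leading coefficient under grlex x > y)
3*x^4 - 3*x^2*y^2 + y^3

(a) Degree: the shape is more complex than any degree-3 curve, so deg p = 4.
(b) Symmetries: it's symmetric under x → −x, forcing even powers of x.
(c) Against the integer gridlines: one x-axis crossing is at x = 0; it meets the y-axis at y = 0 (among the integer gridlines).
(d) Solving for integer coefficients yields p as stated.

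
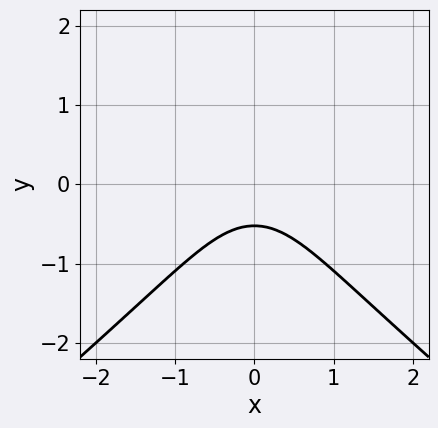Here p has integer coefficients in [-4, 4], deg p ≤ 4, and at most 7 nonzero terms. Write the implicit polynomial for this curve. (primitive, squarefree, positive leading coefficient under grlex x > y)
(a) deg p = 3.
(b) Symmetries: the x ↦ −x reflection is a symmetry, so x appears only in even powers.
(c) From the visible intercepts: the curve avoids every integer x-axis point in the box.
(d) The integer polynomial consistent with all of this is the stated p.

2*x^2*y - 3*y^3 - 3*x^2 - 3*y - 2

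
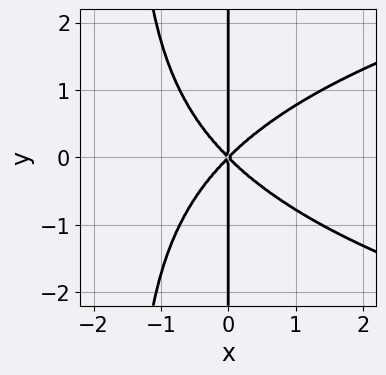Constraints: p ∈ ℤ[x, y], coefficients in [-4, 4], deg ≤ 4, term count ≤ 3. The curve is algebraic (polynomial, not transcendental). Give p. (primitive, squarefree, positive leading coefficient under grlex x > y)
1. deg p = 4.
2. Symmetries: mirror symmetry y ↦ −y ⇒ only even powers of y.
3. From the visible intercepts: it crosses the x-axis at the gridline x = 0; the visible y-axis segment lies entirely on the curve.
4. Together with the visible shape, these determine p as stated.

2*x^2*y^2 - 3*x^3 + 3*x*y^2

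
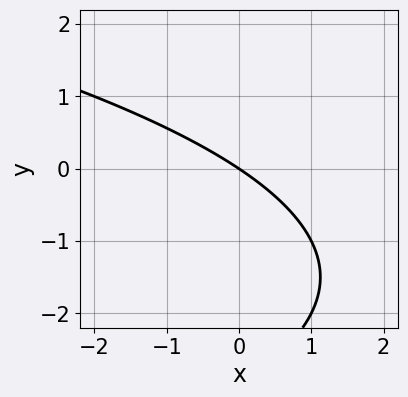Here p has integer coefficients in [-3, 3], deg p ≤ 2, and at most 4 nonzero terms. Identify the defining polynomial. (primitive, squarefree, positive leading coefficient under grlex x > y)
y^2 + 2*x + 3*y

(a) Degree: a generic line meets the curve in up to 2 points, so deg p = 2.
(b) Against the integer gridlines: it crosses the x-axis at the gridline x = 0; it meets the y-axis at y = 0 (among the integer gridlines).
(c) Solving for integer coefficients yields p as stated.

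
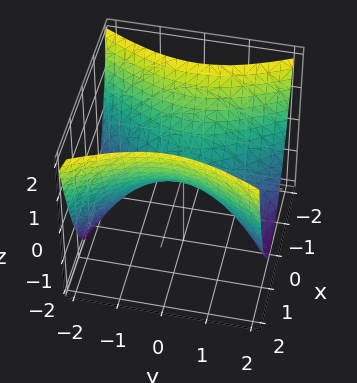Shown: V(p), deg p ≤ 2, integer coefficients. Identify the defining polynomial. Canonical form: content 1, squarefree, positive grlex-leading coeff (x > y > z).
2*x^2 - y^2 - 2*z

First, degree: a saddle surface; a quadric, so deg p = 2.
Next, symmetries: the y ↦ −y reflection is a symmetry, so y appears only in even powers; it's symmetric under x → −x, forcing even powers of x.
Then, against the integer gridlines: it meets the x-axis at x = 0 (among the integer gridlines); it crosses the z-axis at the gridline z = 0.
Finally, matching integer coefficients to the picture gives p.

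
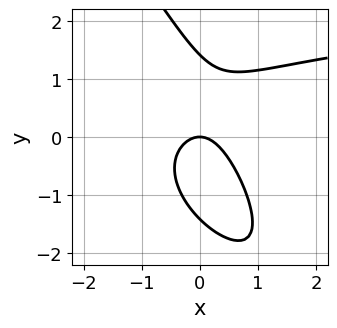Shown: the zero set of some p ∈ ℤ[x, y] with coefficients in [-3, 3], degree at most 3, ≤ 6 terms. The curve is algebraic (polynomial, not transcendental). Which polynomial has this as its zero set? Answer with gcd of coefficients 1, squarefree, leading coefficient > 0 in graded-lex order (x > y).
x^2*y + 2*x*y^2 + y^3 - 3*x^2 - 2*y

1. deg p = 3. The shape is more complex than any degree-2 curve.
2. Against the integer gridlines: it meets the x-axis at x = 0 (among the integer gridlines); it meets the y-axis at y = 0 (among the integer gridlines).
3. Matching integer coefficients to the picture gives p.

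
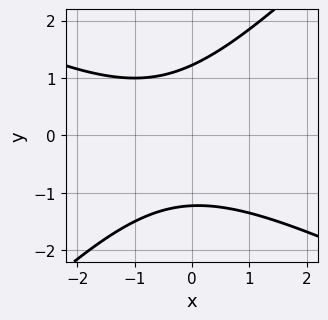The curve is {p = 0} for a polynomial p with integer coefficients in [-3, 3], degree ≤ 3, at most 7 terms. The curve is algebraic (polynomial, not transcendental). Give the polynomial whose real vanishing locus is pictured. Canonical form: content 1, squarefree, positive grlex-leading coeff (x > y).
x^2 + x*y - 2*y^2 + x + 3

1. Degree: the shape is more complex than any degree-1 curve, so deg p = 2.
2. Observable constraints: the curve avoids every integer x-axis point in the box.
3. Solving for integer coefficients yields p as stated.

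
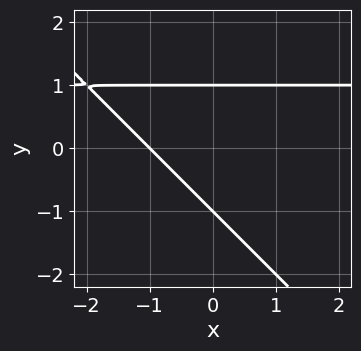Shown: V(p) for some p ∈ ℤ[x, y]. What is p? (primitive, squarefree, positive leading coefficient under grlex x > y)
x*y + y^2 - x - 1

(a) Degree: no degree-1 curve has this shape, so deg p = 2.
(b) From the visible intercepts: it meets the x-axis at x = -1 (among the integer gridlines); the y-axis gridline crossings are at y ∈ {-1, 1}.
(c) Matching integer coefficients to the picture gives p.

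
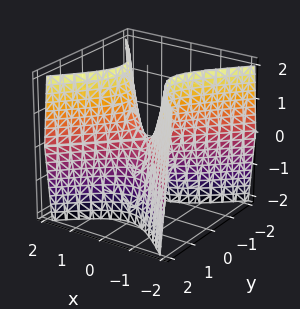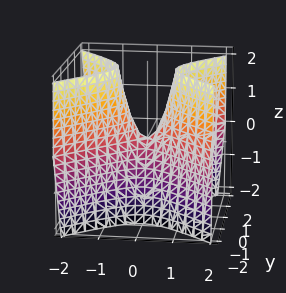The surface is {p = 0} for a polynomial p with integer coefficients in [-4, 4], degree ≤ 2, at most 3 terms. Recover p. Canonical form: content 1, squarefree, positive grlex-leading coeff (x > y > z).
1. deg p = 2. A saddle surface; a quadric.
2. Symmetries: mirror symmetry y ↦ −y ⇒ only even powers of y; the x ↦ −x reflection is a symmetry, so x appears only in even powers.
3. Checking where it meets the axes: it meets the y-axis at y = 0 (among the integer gridlines); it meets the x-axis at x = 0 (among the integer gridlines); it meets the z-axis at z = 0 (among the integer gridlines).
4. Putting this together gives p.

3*x^2 - 3*y^2 - z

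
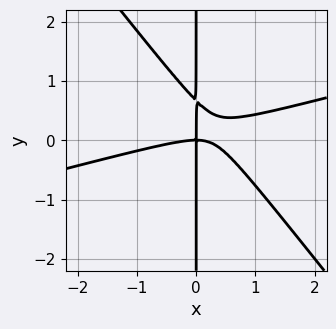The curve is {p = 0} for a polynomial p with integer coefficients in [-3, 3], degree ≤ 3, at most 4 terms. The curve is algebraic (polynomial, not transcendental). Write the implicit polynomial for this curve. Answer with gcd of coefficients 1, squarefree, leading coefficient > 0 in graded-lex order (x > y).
First, deg p = 3. No degree-2 curve has this shape.
Next, from the visible intercepts: one x-axis crossing is at x = 0; every point of the y-axis in the box is on the curve.
Finally, matching integer coefficients to the picture gives p.

x^3 - 3*x^2*y - 3*x*y^2 + 2*x*y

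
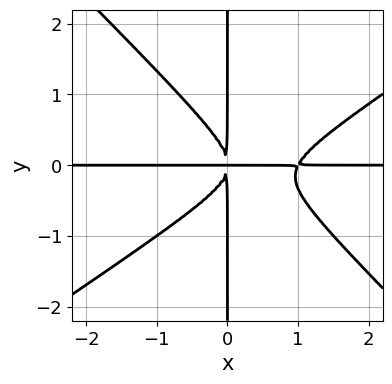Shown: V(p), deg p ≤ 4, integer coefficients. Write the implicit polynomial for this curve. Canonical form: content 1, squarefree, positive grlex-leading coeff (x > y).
2*x^3*y - x^2*y^2 - 3*x*y^3 - 2*x^2*y

1. The degree is 4 — no degree-3 curve has this shape.
2. Observable constraints: every point of the y-axis in the box is on the curve; the visible x-axis segment lies entirely on the curve.
3. These observations pin down the coefficients.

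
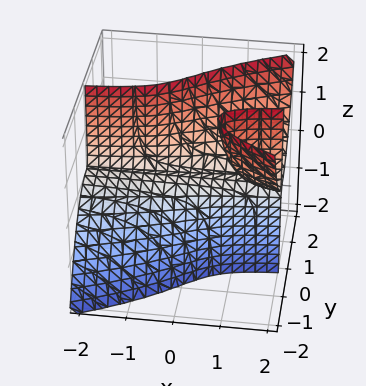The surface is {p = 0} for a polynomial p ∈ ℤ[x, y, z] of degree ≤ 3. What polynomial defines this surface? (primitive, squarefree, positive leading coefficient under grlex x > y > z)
1. I count 3 distinct pieces. Treating them together as one polynomial.
2. deg p = 3. The shape is more complex than any degree-2 surface.
3. Against the integer gridlines: one y-axis crossing is at y = 0; every point of the x-axis in the box is on the surface.
4. Putting this together gives p.

3*x*y*z - 3*y^3 + z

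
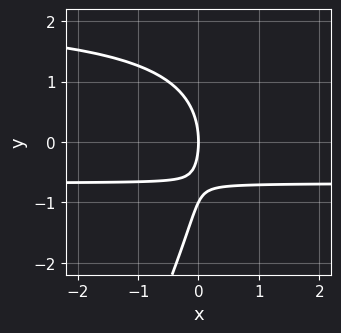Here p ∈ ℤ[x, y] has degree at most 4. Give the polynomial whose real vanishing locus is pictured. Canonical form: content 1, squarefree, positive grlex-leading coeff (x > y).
2*x*y^2 - y^3 - 3*x*y - y^2 - 3*x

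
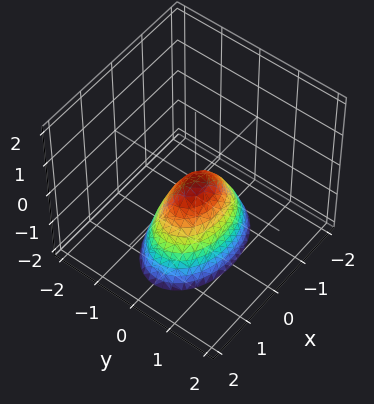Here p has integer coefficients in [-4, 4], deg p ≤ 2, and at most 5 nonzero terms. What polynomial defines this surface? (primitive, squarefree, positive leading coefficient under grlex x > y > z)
x^2 + 2*y^2 + z

First, the degree is 2 — a paraboloid; a quadric.
Then, symmetries: the y ↦ −y reflection is a symmetry, so y appears only in even powers; it's symmetric under x → −x, forcing even powers of x.
Then, observable constraints: it crosses the x-axis at the gridline x = 0; it meets the y-axis at y = 0 (among the integer gridlines); one z-axis crossing is at z = 0.
Finally, together with the visible shape, these determine p as stated.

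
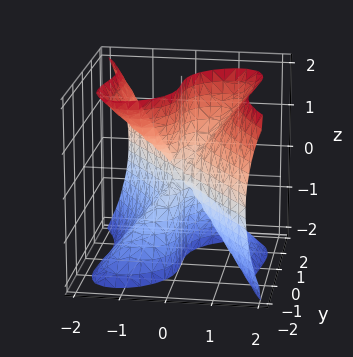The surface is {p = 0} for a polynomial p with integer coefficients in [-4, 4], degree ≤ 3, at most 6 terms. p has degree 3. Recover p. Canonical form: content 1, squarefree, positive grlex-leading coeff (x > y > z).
3*x^3 - x^2*y - 2*x*z^2 + 2*y^3

deg p = 3.
Checking where it meets the axes: the visible z-axis segment lies entirely on the surface; it meets the x-axis at x = 0 (among the integer gridlines).
Fitting integer coefficients to these (and the overall shape) gives p.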